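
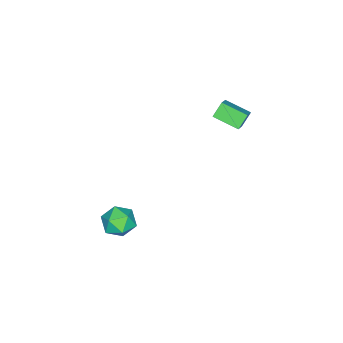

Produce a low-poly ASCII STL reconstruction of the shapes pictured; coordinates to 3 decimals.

solid 
facet normal 0.188 0.002 0.982
outer loop
vertex 3.078 1.77 -2.848
vertex 2.782 0.807 -2.789
vertex 3.75 1.027 -2.975
endloop
endfacet
facet normal 0.622 0.453 0.639
outer loop
vertex 3.078 1.77 -2.848
vertex 3.75 1.027 -2.975
vertex 3.775 1.838 -3.575
endloop
endfacet
facet normal 0.218 0.930 0.296
outer loop
vertex 3.078 1.77 -2.848
vertex 3.775 1.838 -3.575
vertex 2.824 2.12 -3.76
endloop
endfacet
facet normal -0.467 0.774 0.427
outer loop
vertex 3.078 1.77 -2.848
vertex 2.824 2.12 -3.76
vertex 2.21 1.482 -3.274
endloop
endfacet
facet normal -0.485 0.201 0.851
outer loop
vertex 3.078 1.77 -2.848
vertex 2.21 1.482 -3.274
vertex 2.782 0.807 -2.789
endloop
endfacet
facet normal 0.985 0.081 0.150
outer loop
vertex 3.775 1.838 -3.575
vertex 3.75 1.027 -2.975
vertex 3.91 0.918 -3.966
endloop
endfacet
facet normal 0.283 -0.649 0.706
outer loop
vertex 3.75 1.027 -2.975
vertex 2.782 0.807 -2.789
vertex 3.296 0.28 -3.48
endloop
endfacet
facet normal -0.806 -0.328 0.494
outer loop
vertex 2.782 0.807 -2.789
vertex 2.21 1.482 -3.274
vertex 2.345 0.562 -3.665
endloop
endfacet
facet normal -0.776 0.601 -0.191
outer loop
vertex 2.21 1.482 -3.274
vertex 2.824 2.12 -3.76
vertex 2.37 1.373 -4.265
endloop
endfacet
facet normal 0.331 0.853 -0.404
outer loop
vertex 2.824 2.12 -3.76
vertex 3.775 1.838 -3.575
vertex 3.338 1.593 -4.451
endloop
endfacet
facet normal 0.467 -0.774 -0.427
outer loop
vertex 3.042 0.63 -4.392
vertex 3.91 0.918 -3.966
vertex 3.296 0.28 -3.48
endloop
endfacet
facet normal -0.218 -0.930 -0.296
outer loop
vertex 3.042 0.63 -4.392
vertex 3.296 0.28 -3.48
vertex 2.345 0.562 -3.665
endloop
endfacet
facet normal -0.622 -0.453 -0.639
outer loop
vertex 3.042 0.63 -4.392
vertex 2.345 0.562 -3.665
vertex 2.37 1.373 -4.265
endloop
endfacet
facet normal -0.188 -0.002 -0.982
outer loop
vertex 3.042 0.63 -4.392
vertex 2.37 1.373 -4.265
vertex 3.338 1.593 -4.451
endloop
endfacet
facet normal 0.485 -0.201 -0.851
outer loop
vertex 3.042 0.63 -4.392
vertex 3.338 1.593 -4.451
vertex 3.91 0.918 -3.966
endloop
endfacet
facet normal 0.776 -0.601 0.191
outer loop
vertex 3.296 0.28 -3.48
vertex 3.91 0.918 -3.966
vertex 3.75 1.027 -2.975
endloop
endfacet
facet normal -0.331 -0.853 0.404
outer loop
vertex 2.345 0.562 -3.665
vertex 3.296 0.28 -3.48
vertex 2.782 0.807 -2.789
endloop
endfacet
facet normal -0.985 -0.081 -0.150
outer loop
vertex 2.37 1.373 -4.265
vertex 2.345 0.562 -3.665
vertex 2.21 1.482 -3.274
endloop
endfacet
facet normal -0.283 0.649 -0.706
outer loop
vertex 3.338 1.593 -4.451
vertex 2.37 1.373 -4.265
vertex 2.824 2.12 -3.76
endloop
endfacet
facet normal 0.806 0.328 -0.494
outer loop
vertex 3.91 0.918 -3.966
vertex 3.338 1.593 -4.451
vertex 3.775 1.838 -3.575
endloop
endfacet
facet normal -0.635 0.192 0.748
outer loop
vertex -3.684 3.49 1.646
vertex -3.765 4.952 1.203
vertex -4.624 3.217 0.918
endloop
endfacet
facet normal 0.054 -0.956 0.289
outer loop
vertex -3.995 3.028 0.177
vertex -3.684 3.49 1.646
vertex -4.624 3.217 0.918
endloop
endfacet
facet normal -0.636 0.192 0.748
outer loop
vertex -4.624 3.217 0.918
vertex -3.765 4.952 1.203
vertex -4.705 4.679 0.474
endloop
endfacet
facet normal -0.770 -0.224 -0.597
outer loop
vertex -4.705 4.679 0.474
vertex -3.995 3.028 0.177
vertex -4.624 3.217 0.918
endloop
endfacet
facet normal 0.770 0.224 0.597
outer loop
vertex -3.684 3.49 1.646
vertex -3.136 4.763 0.462
vertex -3.765 4.952 1.203
endloop
endfacet
facet normal 0.053 -0.956 0.289
outer loop
vertex -3.055 3.301 0.906
vertex -3.684 3.49 1.646
vertex -3.995 3.028 0.177
endloop
endfacet
facet normal 0.770 0.224 0.597
outer loop
vertex -3.055 3.301 0.906
vertex -3.136 4.763 0.462
vertex -3.684 3.49 1.646
endloop
endfacet
facet normal -0.053 0.956 -0.289
outer loop
vertex -3.765 4.952 1.203
vertex -3.136 4.763 0.462
vertex -4.705 4.679 0.474
endloop
endfacet
facet normal -0.770 -0.224 -0.597
outer loop
vertex -4.076 4.49 -0.266
vertex -3.995 3.028 0.177
vertex -4.705 4.679 0.474
endloop
endfacet
facet normal -0.053 0.956 -0.289
outer loop
vertex -4.705 4.679 0.474
vertex -3.136 4.763 0.462
vertex -4.076 4.49 -0.266
endloop
endfacet
facet normal 0.636 -0.191 -0.748
outer loop
vertex -4.076 4.49 -0.266
vertex -3.055 3.301 0.906
vertex -3.995 3.028 0.177
endloop
endfacet
facet normal 0.635 -0.192 -0.748
outer loop
vertex -3.136 4.763 0.462
vertex -3.055 3.301 0.906
vertex -4.076 4.49 -0.266
endloop
endfacet

endsolid


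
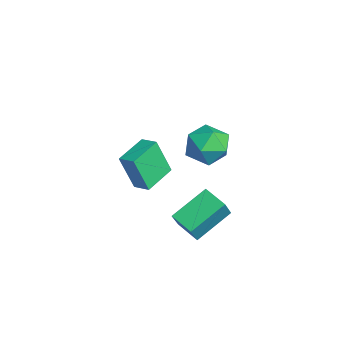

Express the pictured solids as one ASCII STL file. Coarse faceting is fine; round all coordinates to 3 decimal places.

solid 
facet normal -0.296 0.916 -0.273
outer loop
vertex 1.859 -0.557 2.584
vertex 0.79 -0.803 2.917
vertex 1.531 -0.342 3.661
endloop
endfacet
facet normal 0.386 0.920 -0.066
outer loop
vertex 1.859 -0.557 2.584
vertex 1.531 -0.342 3.661
vertex 2.565 -0.791 3.455
endloop
endfacet
facet normal 0.745 0.463 -0.480
outer loop
vertex 1.859 -0.557 2.584
vertex 2.565 -0.791 3.455
vertex 2.464 -1.53 2.585
endloop
endfacet
facet normal 0.285 0.176 -0.942
outer loop
vertex 1.859 -0.557 2.584
vertex 2.464 -1.53 2.585
vertex 1.367 -1.537 2.252
endloop
endfacet
facet normal -0.359 0.456 -0.815
outer loop
vertex 1.859 -0.557 2.584
vertex 1.367 -1.537 2.252
vertex 0.79 -0.803 2.917
endloop
endfacet
facet normal 0.415 0.679 0.606
outer loop
vertex 2.565 -0.791 3.455
vertex 1.531 -0.342 3.661
vertex 1.933 -1.183 4.328
endloop
endfacet
facet normal -0.690 0.672 0.271
outer loop
vertex 1.531 -0.342 3.661
vertex 0.79 -0.803 2.917
vertex 0.836 -1.19 3.995
endloop
endfacet
facet normal -0.792 -0.073 -0.606
outer loop
vertex 0.79 -0.803 2.917
vertex 1.367 -1.537 2.252
vertex 0.735 -1.929 3.125
endloop
endfacet
facet normal 0.250 -0.525 -0.813
outer loop
vertex 1.367 -1.537 2.252
vertex 2.464 -1.53 2.585
vertex 1.769 -2.378 2.919
endloop
endfacet
facet normal 0.996 -0.061 -0.064
outer loop
vertex 2.464 -1.53 2.585
vertex 2.565 -0.791 3.455
vertex 2.51 -1.917 3.663
endloop
endfacet
facet normal -0.285 -0.176 0.942
outer loop
vertex 1.441 -2.163 3.996
vertex 1.933 -1.183 4.328
vertex 0.836 -1.19 3.995
endloop
endfacet
facet normal -0.745 -0.463 0.480
outer loop
vertex 1.441 -2.163 3.996
vertex 0.836 -1.19 3.995
vertex 0.735 -1.929 3.125
endloop
endfacet
facet normal -0.386 -0.920 0.066
outer loop
vertex 1.441 -2.163 3.996
vertex 0.735 -1.929 3.125
vertex 1.769 -2.378 2.919
endloop
endfacet
facet normal 0.296 -0.916 0.273
outer loop
vertex 1.441 -2.163 3.996
vertex 1.769 -2.378 2.919
vertex 2.51 -1.917 3.663
endloop
endfacet
facet normal 0.359 -0.456 0.815
outer loop
vertex 1.441 -2.163 3.996
vertex 2.51 -1.917 3.663
vertex 1.933 -1.183 4.328
endloop
endfacet
facet normal -0.250 0.525 0.813
outer loop
vertex 0.836 -1.19 3.995
vertex 1.933 -1.183 4.328
vertex 1.531 -0.342 3.661
endloop
endfacet
facet normal -0.996 0.061 0.064
outer loop
vertex 0.735 -1.929 3.125
vertex 0.836 -1.19 3.995
vertex 0.79 -0.803 2.917
endloop
endfacet
facet normal -0.415 -0.679 -0.606
outer loop
vertex 1.769 -2.378 2.919
vertex 0.735 -1.929 3.125
vertex 1.367 -1.537 2.252
endloop
endfacet
facet normal 0.690 -0.672 -0.271
outer loop
vertex 2.51 -1.917 3.663
vertex 1.769 -2.378 2.919
vertex 2.464 -1.53 2.585
endloop
endfacet
facet normal 0.792 0.073 0.606
outer loop
vertex 1.933 -1.183 4.328
vertex 2.51 -1.917 3.663
vertex 2.565 -0.791 3.455
endloop
endfacet
facet normal -0.794 -0.534 -0.292
outer loop
vertex -1.771 -4.47 0.338
vertex -2.783 -3.123 0.626
vertex -1.487 -3.848 -1.574
endloop
endfacet
facet normal 0.592 -0.788 -0.168
outer loop
vertex -0.757 -3.357 -1.306
vertex -1.771 -4.47 0.338
vertex -1.487 -3.848 -1.574
endloop
endfacet
facet normal -0.794 -0.534 -0.292
outer loop
vertex -1.487 -3.848 -1.574
vertex -2.783 -3.123 0.626
vertex -2.499 -2.501 -1.286
endloop
endfacet
facet normal 0.140 0.306 -0.942
outer loop
vertex -2.499 -2.501 -1.286
vertex -0.757 -3.357 -1.306
vertex -1.487 -3.848 -1.574
endloop
endfacet
facet normal -0.140 -0.306 0.942
outer loop
vertex -1.771 -4.47 0.338
vertex -2.053 -2.632 0.894
vertex -2.783 -3.123 0.626
endloop
endfacet
facet normal 0.592 -0.788 -0.168
outer loop
vertex -1.041 -3.979 0.606
vertex -1.771 -4.47 0.338
vertex -0.757 -3.357 -1.306
endloop
endfacet
facet normal -0.140 -0.306 0.942
outer loop
vertex -1.041 -3.979 0.606
vertex -2.053 -2.632 0.894
vertex -1.771 -4.47 0.338
endloop
endfacet
facet normal -0.592 0.788 0.168
outer loop
vertex -2.783 -3.123 0.626
vertex -2.053 -2.632 0.894
vertex -2.499 -2.501 -1.286
endloop
endfacet
facet normal 0.140 0.306 -0.942
outer loop
vertex -1.769 -2.01 -1.018
vertex -0.757 -3.357 -1.306
vertex -2.499 -2.501 -1.286
endloop
endfacet
facet normal -0.592 0.788 0.168
outer loop
vertex -2.499 -2.501 -1.286
vertex -2.053 -2.632 0.894
vertex -1.769 -2.01 -1.018
endloop
endfacet
facet normal 0.794 0.534 0.292
outer loop
vertex -1.769 -2.01 -1.018
vertex -1.041 -3.979 0.606
vertex -0.757 -3.357 -1.306
endloop
endfacet
facet normal 0.794 0.534 0.292
outer loop
vertex -2.053 -2.632 0.894
vertex -1.041 -3.979 0.606
vertex -1.769 -2.01 -1.018
endloop
endfacet
facet normal -0.422 0.329 -0.845
outer loop
vertex 0.045 -0.626 -1.837
vertex 1.143 -0.056 -2.164
vertex 0.66 -2.383 -2.829
endloop
endfacet
facet normal -0.858 -0.445 0.256
outer loop
vertex 1.277 -2.864 -1.596
vertex 0.045 -0.626 -1.837
vertex 0.66 -2.383 -2.829
endloop
endfacet
facet normal -0.422 0.329 -0.845
outer loop
vertex 0.66 -2.383 -2.829
vertex 1.143 -0.056 -2.164
vertex 1.759 -1.814 -3.156
endloop
endfacet
facet normal 0.291 -0.833 -0.471
outer loop
vertex 1.759 -1.814 -3.156
vertex 1.277 -2.864 -1.596
vertex 0.66 -2.383 -2.829
endloop
endfacet
facet normal -0.292 0.833 0.471
outer loop
vertex 0.045 -0.626 -1.837
vertex 1.76 -0.537 -0.931
vertex 1.143 -0.056 -2.164
endloop
endfacet
facet normal -0.858 -0.445 0.256
outer loop
vertex 0.661 -1.106 -0.604
vertex 0.045 -0.626 -1.837
vertex 1.277 -2.864 -1.596
endloop
endfacet
facet normal -0.292 0.833 0.470
outer loop
vertex 0.661 -1.106 -0.604
vertex 1.76 -0.537 -0.931
vertex 0.045 -0.626 -1.837
endloop
endfacet
facet normal 0.858 0.445 -0.256
outer loop
vertex 1.143 -0.056 -2.164
vertex 1.76 -0.537 -0.931
vertex 1.759 -1.814 -3.156
endloop
endfacet
facet normal 0.292 -0.833 -0.470
outer loop
vertex 2.375 -2.294 -1.923
vertex 1.277 -2.864 -1.596
vertex 1.759 -1.814 -3.156
endloop
endfacet
facet normal 0.858 0.445 -0.256
outer loop
vertex 1.759 -1.814 -3.156
vertex 1.76 -0.537 -0.931
vertex 2.375 -2.294 -1.923
endloop
endfacet
facet normal 0.422 -0.329 0.845
outer loop
vertex 2.375 -2.294 -1.923
vertex 0.661 -1.106 -0.604
vertex 1.277 -2.864 -1.596
endloop
endfacet
facet normal 0.422 -0.329 0.845
outer loop
vertex 1.76 -0.537 -0.931
vertex 0.661 -1.106 -0.604
vertex 2.375 -2.294 -1.923
endloop
endfacet

endsolid


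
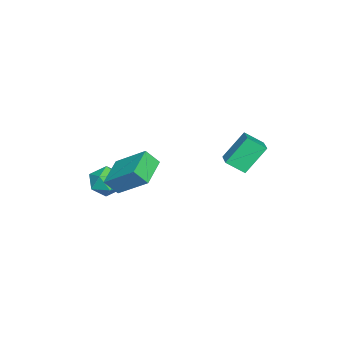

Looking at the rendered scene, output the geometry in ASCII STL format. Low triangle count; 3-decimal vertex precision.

solid 
facet normal -0.289 0.940 0.183
outer loop
vertex 2.615 -1.028 0.666
vertex 2.034 -1.303 1.159
vertex 2.769 -1.134 1.453
endloop
endfacet
facet normal 0.410 0.911 0.042
outer loop
vertex 2.615 -1.028 0.666
vertex 2.769 -1.134 1.453
vertex 3.317 -1.355 0.9
endloop
endfacet
facet normal 0.493 0.625 -0.606
outer loop
vertex 2.615 -1.028 0.666
vertex 3.317 -1.355 0.9
vertex 2.921 -1.66 0.263
endloop
endfacet
facet normal -0.155 0.477 -0.865
outer loop
vertex 2.615 -1.028 0.666
vertex 2.921 -1.66 0.263
vertex 2.128 -1.628 0.423
endloop
endfacet
facet normal -0.638 0.671 -0.378
outer loop
vertex 2.615 -1.028 0.666
vertex 2.128 -1.628 0.423
vertex 2.034 -1.303 1.159
endloop
endfacet
facet normal 0.713 0.474 0.517
outer loop
vertex 3.317 -1.355 0.9
vertex 2.769 -1.134 1.453
vertex 3.172 -1.832 1.537
endloop
endfacet
facet normal -0.418 0.518 0.746
outer loop
vertex 2.769 -1.134 1.453
vertex 2.034 -1.303 1.159
vertex 2.379 -1.8 1.697
endloop
endfacet
facet normal -0.983 0.083 -0.162
outer loop
vertex 2.034 -1.303 1.159
vertex 2.128 -1.628 0.423
vertex 1.983 -2.105 1.06
endloop
endfacet
facet normal -0.201 -0.231 -0.952
outer loop
vertex 2.128 -1.628 0.423
vertex 2.921 -1.66 0.263
vertex 2.531 -2.326 0.507
endloop
endfacet
facet normal 0.847 0.012 -0.532
outer loop
vertex 2.921 -1.66 0.263
vertex 3.317 -1.355 0.9
vertex 3.266 -2.157 0.801
endloop
endfacet
facet normal 0.155 -0.477 0.865
outer loop
vertex 2.685 -2.432 1.294
vertex 3.172 -1.832 1.537
vertex 2.379 -1.8 1.697
endloop
endfacet
facet normal -0.493 -0.625 0.606
outer loop
vertex 2.685 -2.432 1.294
vertex 2.379 -1.8 1.697
vertex 1.983 -2.105 1.06
endloop
endfacet
facet normal -0.410 -0.911 -0.042
outer loop
vertex 2.685 -2.432 1.294
vertex 1.983 -2.105 1.06
vertex 2.531 -2.326 0.507
endloop
endfacet
facet normal 0.289 -0.940 -0.183
outer loop
vertex 2.685 -2.432 1.294
vertex 2.531 -2.326 0.507
vertex 3.266 -2.157 0.801
endloop
endfacet
facet normal 0.638 -0.671 0.378
outer loop
vertex 2.685 -2.432 1.294
vertex 3.266 -2.157 0.801
vertex 3.172 -1.832 1.537
endloop
endfacet
facet normal 0.201 0.231 0.952
outer loop
vertex 2.379 -1.8 1.697
vertex 3.172 -1.832 1.537
vertex 2.769 -1.134 1.453
endloop
endfacet
facet normal -0.847 -0.012 0.532
outer loop
vertex 1.983 -2.105 1.06
vertex 2.379 -1.8 1.697
vertex 2.034 -1.303 1.159
endloop
endfacet
facet normal -0.713 -0.474 -0.517
outer loop
vertex 2.531 -2.326 0.507
vertex 1.983 -2.105 1.06
vertex 2.128 -1.628 0.423
endloop
endfacet
facet normal 0.418 -0.518 -0.746
outer loop
vertex 3.266 -2.157 0.801
vertex 2.531 -2.326 0.507
vertex 2.921 -1.66 0.263
endloop
endfacet
facet normal 0.983 -0.083 0.162
outer loop
vertex 3.172 -1.832 1.537
vertex 3.266 -2.157 0.801
vertex 3.317 -1.355 0.9
endloop
endfacet
facet normal -0.957 0.042 0.286
outer loop
vertex 3.013 0.042 3.232
vertex 2.845 0.574 2.591
vertex 2.647 -1.313 2.204
endloop
endfacet
facet normal 0.198 -0.626 0.754
outer loop
vertex 4.035 -1.374 1.789
vertex 3.013 0.042 3.232
vertex 2.647 -1.313 2.204
endloop
endfacet
facet normal -0.957 0.042 0.287
outer loop
vertex 2.647 -1.313 2.204
vertex 2.845 0.574 2.591
vertex 2.478 -0.781 1.562
endloop
endfacet
facet normal -0.211 -0.779 -0.590
outer loop
vertex 2.478 -0.781 1.562
vertex 4.035 -1.374 1.789
vertex 2.647 -1.313 2.204
endloop
endfacet
facet normal 0.211 0.779 0.591
outer loop
vertex 3.013 0.042 3.232
vertex 4.233 0.513 2.176
vertex 2.845 0.574 2.591
endloop
endfacet
facet normal 0.197 -0.626 0.754
outer loop
vertex 4.402 -0.019 2.818
vertex 3.013 0.042 3.232
vertex 4.035 -1.374 1.789
endloop
endfacet
facet normal 0.210 0.779 0.590
outer loop
vertex 4.402 -0.019 2.818
vertex 4.233 0.513 2.176
vertex 3.013 0.042 3.232
endloop
endfacet
facet normal -0.198 0.626 -0.754
outer loop
vertex 2.845 0.574 2.591
vertex 4.233 0.513 2.176
vertex 2.478 -0.781 1.562
endloop
endfacet
facet normal -0.210 -0.779 -0.591
outer loop
vertex 3.867 -0.842 1.148
vertex 4.035 -1.374 1.789
vertex 2.478 -0.781 1.562
endloop
endfacet
facet normal -0.197 0.626 -0.755
outer loop
vertex 2.478 -0.781 1.562
vertex 4.233 0.513 2.176
vertex 3.867 -0.842 1.148
endloop
endfacet
facet normal 0.957 -0.042 -0.286
outer loop
vertex 3.867 -0.842 1.148
vertex 4.402 -0.019 2.818
vertex 4.035 -1.374 1.789
endloop
endfacet
facet normal 0.957 -0.041 -0.286
outer loop
vertex 4.233 0.513 2.176
vertex 4.402 -0.019 2.818
vertex 3.867 -0.842 1.148
endloop
endfacet
facet normal -0.903 -0.336 -0.268
outer loop
vertex -0.116 2.366 1.517
vertex -0.749 3.104 2.725
vertex -0.248 3.163 0.962
endloop
endfacet
facet normal 0.408 -0.475 -0.780
outer loop
vertex 0.809 3.556 1.275
vertex -0.116 2.366 1.517
vertex -0.248 3.163 0.962
endloop
endfacet
facet normal -0.903 -0.335 -0.268
outer loop
vertex -0.248 3.163 0.962
vertex -0.749 3.104 2.725
vertex -0.88 3.901 2.17
endloop
endfacet
facet normal -0.134 0.813 -0.567
outer loop
vertex -0.88 3.901 2.17
vertex 0.809 3.556 1.275
vertex -0.248 3.163 0.962
endloop
endfacet
facet normal 0.134 -0.813 0.567
outer loop
vertex -0.116 2.366 1.517
vertex 0.308 3.497 3.038
vertex -0.749 3.104 2.725
endloop
endfacet
facet normal 0.408 -0.476 -0.779
outer loop
vertex 0.94 2.759 1.83
vertex -0.116 2.366 1.517
vertex 0.809 3.556 1.275
endloop
endfacet
facet normal 0.134 -0.813 0.567
outer loop
vertex 0.94 2.759 1.83
vertex 0.308 3.497 3.038
vertex -0.116 2.366 1.517
endloop
endfacet
facet normal -0.408 0.476 0.779
outer loop
vertex -0.749 3.104 2.725
vertex 0.308 3.497 3.038
vertex -0.88 3.901 2.17
endloop
endfacet
facet normal -0.134 0.813 -0.567
outer loop
vertex 0.176 4.294 2.483
vertex 0.809 3.556 1.275
vertex -0.88 3.901 2.17
endloop
endfacet
facet normal -0.408 0.475 0.780
outer loop
vertex -0.88 3.901 2.17
vertex 0.308 3.497 3.038
vertex 0.176 4.294 2.483
endloop
endfacet
facet normal 0.903 0.335 0.268
outer loop
vertex 0.176 4.294 2.483
vertex 0.94 2.759 1.83
vertex 0.809 3.556 1.275
endloop
endfacet
facet normal 0.903 0.336 0.267
outer loop
vertex 0.308 3.497 3.038
vertex 0.94 2.759 1.83
vertex 0.176 4.294 2.483
endloop
endfacet

endsolid


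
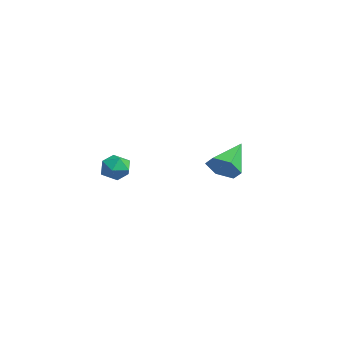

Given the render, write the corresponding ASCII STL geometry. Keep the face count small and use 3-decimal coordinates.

solid 
facet normal -0.074 -0.248 0.966
outer loop
vertex -2.943 -3.438 -0.434
vertex -2.59 -4.069 -0.569
vertex -2.209 -3.466 -0.385
endloop
endfacet
facet normal -0.042 0.460 0.887
outer loop
vertex -2.943 -3.438 -0.434
vertex -2.209 -3.466 -0.385
vertex -2.535 -2.887 -0.701
endloop
endfacet
facet normal -0.584 0.661 0.471
outer loop
vertex -2.943 -3.438 -0.434
vertex -2.535 -2.887 -0.701
vertex -3.117 -3.131 -1.08
endloop
endfacet
facet normal -0.953 0.077 0.293
outer loop
vertex -2.943 -3.438 -0.434
vertex -3.117 -3.131 -1.08
vertex -3.151 -3.862 -0.998
endloop
endfacet
facet normal -0.637 -0.485 0.599
outer loop
vertex -2.943 -3.438 -0.434
vertex -3.151 -3.862 -0.998
vertex -2.59 -4.069 -0.569
endloop
endfacet
facet normal 0.567 0.617 0.545
outer loop
vertex -2.535 -2.887 -0.701
vertex -2.209 -3.466 -0.385
vertex -1.929 -3.178 -1.002
endloop
endfacet
facet normal 0.513 -0.530 0.675
outer loop
vertex -2.209 -3.466 -0.385
vertex -2.59 -4.069 -0.569
vertex -1.963 -3.909 -0.92
endloop
endfacet
facet normal -0.399 -0.914 0.081
outer loop
vertex -2.59 -4.069 -0.569
vertex -3.151 -3.862 -0.998
vertex -2.545 -4.153 -1.299
endloop
endfacet
facet normal -0.910 -0.004 -0.415
outer loop
vertex -3.151 -3.862 -0.998
vertex -3.117 -3.131 -1.08
vertex -2.871 -3.574 -1.615
endloop
endfacet
facet normal -0.312 0.942 -0.128
outer loop
vertex -3.117 -3.131 -1.08
vertex -2.535 -2.887 -0.701
vertex -2.49 -2.971 -1.431
endloop
endfacet
facet normal 0.953 -0.077 -0.293
outer loop
vertex -2.137 -3.602 -1.566
vertex -1.929 -3.178 -1.002
vertex -1.963 -3.909 -0.92
endloop
endfacet
facet normal 0.584 -0.661 -0.471
outer loop
vertex -2.137 -3.602 -1.566
vertex -1.963 -3.909 -0.92
vertex -2.545 -4.153 -1.299
endloop
endfacet
facet normal 0.042 -0.460 -0.887
outer loop
vertex -2.137 -3.602 -1.566
vertex -2.545 -4.153 -1.299
vertex -2.871 -3.574 -1.615
endloop
endfacet
facet normal 0.074 0.248 -0.966
outer loop
vertex -2.137 -3.602 -1.566
vertex -2.871 -3.574 -1.615
vertex -2.49 -2.971 -1.431
endloop
endfacet
facet normal 0.637 0.485 -0.599
outer loop
vertex -2.137 -3.602 -1.566
vertex -2.49 -2.971 -1.431
vertex -1.929 -3.178 -1.002
endloop
endfacet
facet normal 0.910 0.004 0.415
outer loop
vertex -1.963 -3.909 -0.92
vertex -1.929 -3.178 -1.002
vertex -2.209 -3.466 -0.385
endloop
endfacet
facet normal 0.312 -0.942 0.128
outer loop
vertex -2.545 -4.153 -1.299
vertex -1.963 -3.909 -0.92
vertex -2.59 -4.069 -0.569
endloop
endfacet
facet normal -0.567 -0.617 -0.545
outer loop
vertex -2.871 -3.574 -1.615
vertex -2.545 -4.153 -1.299
vertex -3.151 -3.862 -0.998
endloop
endfacet
facet normal -0.513 0.530 -0.675
outer loop
vertex -2.49 -2.971 -1.431
vertex -2.871 -3.574 -1.615
vertex -3.117 -3.131 -1.08
endloop
endfacet
facet normal 0.399 0.914 -0.081
outer loop
vertex -1.929 -3.178 -1.002
vertex -2.49 -2.971 -1.431
vertex -2.535 -2.887 -0.701
endloop
endfacet
facet normal 0.474 -0.695 -0.541
outer loop
vertex -2.331 1.617 -1.407
vertex -2.996 1.574 -1.935
vertex -2.366 2.124 -2.089
endloop
endfacet
facet normal 0.639 0.633 0.438
outer loop
vertex -2.331 1.617 -1.407
vertex -2.366 2.124 -2.089
vertex -3.864 2.846 -0.945
endloop
endfacet
facet normal 0.474 -0.694 -0.541
outer loop
vertex -2.366 2.124 -2.089
vertex -2.996 1.574 -1.935
vertex -3.031 2.081 -2.616
endloop
endfacet
facet normal 0.198 0.925 -0.325
outer loop
vertex -2.366 2.124 -2.089
vertex -3.031 2.081 -2.616
vertex -3.864 2.846 -0.945
endloop
endfacet
facet normal 0.474 -0.695 -0.541
outer loop
vertex -3.031 2.081 -2.616
vertex -2.996 1.574 -1.935
vertex -3.661 1.532 -2.463
endloop
endfacet
facet normal -0.617 0.552 -0.560
outer loop
vertex -3.031 2.081 -2.616
vertex -3.661 1.532 -2.463
vertex -3.864 2.846 -0.945
endloop
endfacet
facet normal 0.473 -0.695 -0.541
outer loop
vertex -3.661 1.532 -2.463
vertex -2.996 1.574 -1.935
vertex -3.626 1.025 -1.781
endloop
endfacet
facet normal -0.993 -0.114 -0.034
outer loop
vertex -3.661 1.532 -2.463
vertex -3.626 1.025 -1.781
vertex -3.864 2.846 -0.945
endloop
endfacet
facet normal 0.473 -0.695 -0.542
outer loop
vertex -3.626 1.025 -1.781
vertex -2.996 1.574 -1.935
vertex -2.961 1.067 -1.254
endloop
endfacet
facet normal -0.552 -0.406 0.728
outer loop
vertex -3.626 1.025 -1.781
vertex -2.961 1.067 -1.254
vertex -3.864 2.846 -0.945
endloop
endfacet
facet normal 0.475 -0.694 -0.541
outer loop
vertex -2.961 1.067 -1.254
vertex -2.996 1.574 -1.935
vertex -2.331 1.617 -1.407
endloop
endfacet
facet normal 0.264 -0.034 0.964
outer loop
vertex -2.961 1.067 -1.254
vertex -2.331 1.617 -1.407
vertex -3.864 2.846 -0.945
endloop
endfacet

endsolid


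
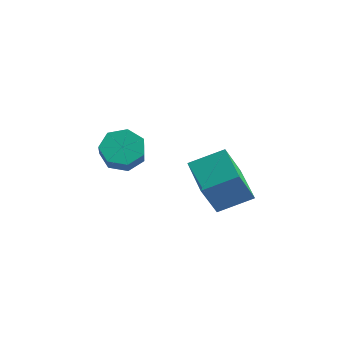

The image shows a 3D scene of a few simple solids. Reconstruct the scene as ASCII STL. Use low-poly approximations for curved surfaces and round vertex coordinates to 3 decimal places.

solid 
facet normal -0.617 0.486 -0.619
outer loop
vertex -1.414 -1.828 -2.514
vertex -2.205 -2.389 -2.166
vertex -1.851 -1.488 -1.812
endloop
endfacet
facet normal 0.617 0.787 0.003
outer loop
vertex -1.414 -1.828 -2.514
vertex -1.851 -1.488 -1.812
vertex -0.445 -2.59 -1.542
endloop
endfacet
facet normal 0.616 0.787 0.004
outer loop
vertex -0.445 -2.59 -1.542
vertex -1.851 -1.488 -1.812
vertex -0.882 -2.251 -0.84
endloop
endfacet
facet normal 0.617 -0.486 0.619
outer loop
vertex -0.445 -2.59 -1.542
vertex -0.882 -2.251 -0.84
vertex -1.235 -3.151 -1.194
endloop
endfacet
facet normal -0.617 0.486 -0.619
outer loop
vertex -1.851 -1.488 -1.812
vertex -2.205 -2.389 -2.166
vertex -2.554 -1.827 -1.377
endloop
endfacet
facet normal 0.002 0.787 0.616
outer loop
vertex -1.851 -1.488 -1.812
vertex -2.554 -1.827 -1.377
vertex -0.882 -2.251 -0.84
endloop
endfacet
facet normal 0.002 0.788 0.616
outer loop
vertex -0.882 -2.251 -0.84
vertex -2.554 -1.827 -1.377
vertex -1.585 -2.589 -0.405
endloop
endfacet
facet normal 0.617 -0.486 0.619
outer loop
vertex -0.882 -2.251 -0.84
vertex -1.585 -2.589 -0.405
vertex -1.235 -3.151 -1.194
endloop
endfacet
facet normal -0.617 0.485 -0.619
outer loop
vertex -2.554 -1.827 -1.377
vertex -2.205 -2.389 -2.166
vertex -2.994 -2.588 -1.535
endloop
endfacet
facet normal -0.613 0.196 0.765
outer loop
vertex -2.554 -1.827 -1.377
vertex -2.994 -2.588 -1.535
vertex -1.585 -2.589 -0.405
endloop
endfacet
facet normal -0.613 0.196 0.765
outer loop
vertex -1.585 -2.589 -0.405
vertex -2.994 -2.588 -1.535
vertex -2.025 -3.351 -0.563
endloop
endfacet
facet normal 0.617 -0.485 0.619
outer loop
vertex -1.585 -2.589 -0.405
vertex -2.025 -3.351 -0.563
vertex -1.235 -3.151 -1.194
endloop
endfacet
facet normal -0.617 0.486 -0.619
outer loop
vertex -2.994 -2.588 -1.535
vertex -2.205 -2.389 -2.166
vertex -2.84 -3.2 -2.169
endloop
endfacet
facet normal -0.768 -0.544 0.339
outer loop
vertex -2.994 -2.588 -1.535
vertex -2.84 -3.2 -2.169
vertex -2.025 -3.351 -0.563
endloop
endfacet
facet normal -0.768 -0.544 0.338
outer loop
vertex -2.025 -3.351 -0.563
vertex -2.84 -3.2 -2.169
vertex -1.871 -3.962 -1.197
endloop
endfacet
facet normal 0.617 -0.486 0.619
outer loop
vertex -2.025 -3.351 -0.563
vertex -1.871 -3.962 -1.197
vertex -1.235 -3.151 -1.194
endloop
endfacet
facet normal -0.617 0.486 -0.619
outer loop
vertex -2.84 -3.2 -2.169
vertex -2.205 -2.389 -2.166
vertex -2.207 -3.2 -2.8
endloop
endfacet
facet normal -0.343 -0.874 -0.344
outer loop
vertex -2.84 -3.2 -2.169
vertex -2.207 -3.2 -2.8
vertex -1.871 -3.962 -1.197
endloop
endfacet
facet normal -0.344 -0.874 -0.343
outer loop
vertex -1.871 -3.962 -1.197
vertex -2.207 -3.2 -2.8
vertex -1.238 -3.963 -1.828
endloop
endfacet
facet normal 0.617 -0.486 0.619
outer loop
vertex -1.871 -3.962 -1.197
vertex -1.238 -3.963 -1.828
vertex -1.235 -3.151 -1.194
endloop
endfacet
facet normal -0.617 0.486 -0.619
outer loop
vertex -2.207 -3.2 -2.8
vertex -2.205 -2.389 -2.166
vertex -1.572 -2.59 -2.954
endloop
endfacet
facet normal 0.339 -0.546 -0.766
outer loop
vertex -2.207 -3.2 -2.8
vertex -1.572 -2.59 -2.954
vertex -1.238 -3.963 -1.828
endloop
endfacet
facet normal 0.339 -0.546 -0.766
outer loop
vertex -1.238 -3.963 -1.828
vertex -1.572 -2.59 -2.954
vertex -0.603 -3.352 -1.982
endloop
endfacet
facet normal 0.617 -0.486 0.619
outer loop
vertex -1.238 -3.963 -1.828
vertex -0.603 -3.352 -1.982
vertex -1.235 -3.151 -1.194
endloop
endfacet
facet normal -0.617 0.486 -0.619
outer loop
vertex -1.572 -2.59 -2.954
vertex -2.205 -2.389 -2.166
vertex -1.414 -1.828 -2.514
endloop
endfacet
facet normal 0.767 0.194 -0.612
outer loop
vertex -1.572 -2.59 -2.954
vertex -1.414 -1.828 -2.514
vertex -0.603 -3.352 -1.982
endloop
endfacet
facet normal 0.767 0.194 -0.612
outer loop
vertex -0.603 -3.352 -1.982
vertex -1.414 -1.828 -2.514
vertex -0.445 -2.59 -1.542
endloop
endfacet
facet normal 0.617 -0.485 0.619
outer loop
vertex -0.603 -3.352 -1.982
vertex -0.445 -2.59 -1.542
vertex -1.235 -3.151 -1.194
endloop
endfacet
facet normal -0.488 -0.763 -0.424
outer loop
vertex 3.329 -2.564 -2.275
vertex 1.459 -1.744 -1.6
vertex 3.177 -1.546 -3.931
endloop
endfacet
facet normal 0.869 -0.381 -0.314
outer loop
vertex 4.041 -0.196 -3.18
vertex 3.329 -2.564 -2.275
vertex 3.177 -1.546 -3.931
endloop
endfacet
facet normal -0.488 -0.763 -0.424
outer loop
vertex 3.177 -1.546 -3.931
vertex 1.459 -1.744 -1.6
vertex 1.308 -0.726 -3.256
endloop
endfacet
facet normal -0.078 0.522 -0.849
outer loop
vertex 1.308 -0.726 -3.256
vertex 4.041 -0.196 -3.18
vertex 3.177 -1.546 -3.931
endloop
endfacet
facet normal 0.078 -0.522 0.849
outer loop
vertex 3.329 -2.564 -2.275
vertex 2.323 -0.394 -0.849
vertex 1.459 -1.744 -1.6
endloop
endfacet
facet normal 0.870 -0.381 -0.314
outer loop
vertex 4.192 -1.214 -1.524
vertex 3.329 -2.564 -2.275
vertex 4.041 -0.196 -3.18
endloop
endfacet
facet normal 0.078 -0.522 0.849
outer loop
vertex 4.192 -1.214 -1.524
vertex 2.323 -0.394 -0.849
vertex 3.329 -2.564 -2.275
endloop
endfacet
facet normal -0.869 0.382 0.314
outer loop
vertex 1.459 -1.744 -1.6
vertex 2.323 -0.394 -0.849
vertex 1.308 -0.726 -3.256
endloop
endfacet
facet normal -0.078 0.522 -0.849
outer loop
vertex 2.171 0.624 -2.505
vertex 4.041 -0.196 -3.18
vertex 1.308 -0.726 -3.256
endloop
endfacet
facet normal -0.870 0.381 0.314
outer loop
vertex 1.308 -0.726 -3.256
vertex 2.323 -0.394 -0.849
vertex 2.171 0.624 -2.505
endloop
endfacet
facet normal 0.488 0.763 0.424
outer loop
vertex 2.171 0.624 -2.505
vertex 4.192 -1.214 -1.524
vertex 4.041 -0.196 -3.18
endloop
endfacet
facet normal 0.488 0.763 0.424
outer loop
vertex 2.323 -0.394 -0.849
vertex 4.192 -1.214 -1.524
vertex 2.171 0.624 -2.505
endloop
endfacet

endsolid


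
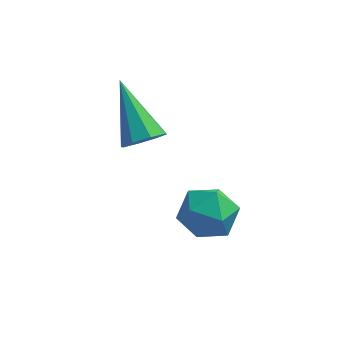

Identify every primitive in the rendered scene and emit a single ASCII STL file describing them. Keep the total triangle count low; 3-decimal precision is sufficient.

solid 
facet normal -0.456 0.876 0.158
outer loop
vertex 3.506 -0.389 -1.699
vertex 3.397 -0.578 -0.963
vertex 4.036 -0.208 -1.173
endloop
endfacet
facet normal 0.035 0.934 -0.357
outer loop
vertex 3.506 -0.389 -1.699
vertex 4.036 -0.208 -1.173
vertex 4.251 -0.478 -1.859
endloop
endfacet
facet normal -0.131 0.470 -0.873
outer loop
vertex 3.506 -0.389 -1.699
vertex 4.251 -0.478 -1.859
vertex 3.745 -1.015 -2.072
endloop
endfacet
facet normal -0.725 0.127 -0.677
outer loop
vertex 3.506 -0.389 -1.699
vertex 3.745 -1.015 -2.072
vertex 3.217 -1.077 -1.518
endloop
endfacet
facet normal -0.925 0.378 -0.040
outer loop
vertex 3.506 -0.389 -1.699
vertex 3.217 -1.077 -1.518
vertex 3.397 -0.578 -0.963
endloop
endfacet
facet normal 0.666 0.741 -0.083
outer loop
vertex 4.251 -0.478 -1.859
vertex 4.036 -0.208 -1.173
vertex 4.603 -0.723 -1.222
endloop
endfacet
facet normal -0.129 0.648 0.751
outer loop
vertex 4.036 -0.208 -1.173
vertex 3.397 -0.578 -0.963
vertex 4.075 -0.785 -0.668
endloop
endfacet
facet normal -0.889 -0.158 0.430
outer loop
vertex 3.397 -0.578 -0.963
vertex 3.217 -1.077 -1.518
vertex 3.569 -1.322 -0.881
endloop
endfacet
facet normal -0.565 -0.565 -0.602
outer loop
vertex 3.217 -1.077 -1.518
vertex 3.745 -1.015 -2.072
vertex 3.784 -1.592 -1.567
endloop
endfacet
facet normal 0.397 -0.010 -0.918
outer loop
vertex 3.745 -1.015 -2.072
vertex 4.251 -0.478 -1.859
vertex 4.423 -1.222 -1.777
endloop
endfacet
facet normal 0.725 -0.127 0.677
outer loop
vertex 4.314 -1.411 -1.041
vertex 4.603 -0.723 -1.222
vertex 4.075 -0.785 -0.668
endloop
endfacet
facet normal 0.131 -0.470 0.873
outer loop
vertex 4.314 -1.411 -1.041
vertex 4.075 -0.785 -0.668
vertex 3.569 -1.322 -0.881
endloop
endfacet
facet normal -0.035 -0.934 0.357
outer loop
vertex 4.314 -1.411 -1.041
vertex 3.569 -1.322 -0.881
vertex 3.784 -1.592 -1.567
endloop
endfacet
facet normal 0.456 -0.876 -0.158
outer loop
vertex 4.314 -1.411 -1.041
vertex 3.784 -1.592 -1.567
vertex 4.423 -1.222 -1.777
endloop
endfacet
facet normal 0.925 -0.378 0.040
outer loop
vertex 4.314 -1.411 -1.041
vertex 4.423 -1.222 -1.777
vertex 4.603 -0.723 -1.222
endloop
endfacet
facet normal 0.565 0.565 0.602
outer loop
vertex 4.075 -0.785 -0.668
vertex 4.603 -0.723 -1.222
vertex 4.036 -0.208 -1.173
endloop
endfacet
facet normal -0.397 0.010 0.918
outer loop
vertex 3.569 -1.322 -0.881
vertex 4.075 -0.785 -0.668
vertex 3.397 -0.578 -0.963
endloop
endfacet
facet normal -0.666 -0.741 0.083
outer loop
vertex 3.784 -1.592 -1.567
vertex 3.569 -1.322 -0.881
vertex 3.217 -1.077 -1.518
endloop
endfacet
facet normal 0.129 -0.648 -0.751
outer loop
vertex 4.423 -1.222 -1.777
vertex 3.784 -1.592 -1.567
vertex 3.745 -1.015 -2.072
endloop
endfacet
facet normal 0.889 0.158 -0.430
outer loop
vertex 4.603 -0.723 -1.222
vertex 4.423 -1.222 -1.777
vertex 4.251 -0.478 -1.859
endloop
endfacet
facet normal 0.457 -0.630 -0.628
outer loop
vertex 2.845 -0.427 0.915
vertex 2.376 -0.463 0.61
vertex 2.827 -0.131 0.605
endloop
endfacet
facet normal 0.716 0.525 0.460
outer loop
vertex 2.845 -0.427 0.915
vertex 2.827 -0.131 0.605
vertex 1.604 0.603 1.67
endloop
endfacet
facet normal 0.457 -0.630 -0.627
outer loop
vertex 2.827 -0.131 0.605
vertex 2.376 -0.463 0.61
vertex 2.545 -0.03 0.298
endloop
endfacet
facet normal 0.439 0.892 -0.110
outer loop
vertex 2.827 -0.131 0.605
vertex 2.545 -0.03 0.298
vertex 1.604 0.603 1.67
endloop
endfacet
facet normal 0.457 -0.630 -0.627
outer loop
vertex 2.545 -0.03 0.298
vertex 2.376 -0.463 0.61
vertex 2.164 -0.183 0.174
endloop
endfacet
facet normal -0.173 0.844 -0.508
outer loop
vertex 2.545 -0.03 0.298
vertex 2.164 -0.183 0.174
vertex 1.604 0.603 1.67
endloop
endfacet
facet normal 0.457 -0.630 -0.627
outer loop
vertex 2.164 -0.183 0.174
vertex 2.376 -0.463 0.61
vertex 1.908 -0.5 0.306
endloop
endfacet
facet normal -0.764 0.408 -0.500
outer loop
vertex 2.164 -0.183 0.174
vertex 1.908 -0.5 0.306
vertex 1.604 0.603 1.67
endloop
endfacet
facet normal 0.457 -0.632 -0.626
outer loop
vertex 1.908 -0.5 0.306
vertex 2.376 -0.463 0.61
vertex 1.925 -0.795 0.616
endloop
endfacet
facet normal -0.983 -0.155 -0.094
outer loop
vertex 1.908 -0.5 0.306
vertex 1.925 -0.795 0.616
vertex 1.604 0.603 1.67
endloop
endfacet
facet normal 0.456 -0.631 -0.627
outer loop
vertex 1.925 -0.795 0.616
vertex 2.376 -0.463 0.61
vertex 2.207 -0.896 0.923
endloop
endfacet
facet normal -0.707 -0.522 0.477
outer loop
vertex 1.925 -0.795 0.616
vertex 2.207 -0.896 0.923
vertex 1.604 0.603 1.67
endloop
endfacet
facet normal 0.456 -0.631 -0.627
outer loop
vertex 2.207 -0.896 0.923
vertex 2.376 -0.463 0.61
vertex 2.588 -0.743 1.046
endloop
endfacet
facet normal -0.093 -0.474 0.876
outer loop
vertex 2.207 -0.896 0.923
vertex 2.588 -0.743 1.046
vertex 1.604 0.603 1.67
endloop
endfacet
facet normal 0.456 -0.631 -0.627
outer loop
vertex 2.588 -0.743 1.046
vertex 2.376 -0.463 0.61
vertex 2.845 -0.427 0.915
endloop
endfacet
facet normal 0.494 -0.042 0.869
outer loop
vertex 2.588 -0.743 1.046
vertex 2.845 -0.427 0.915
vertex 1.604 0.603 1.67
endloop
endfacet

endsolid


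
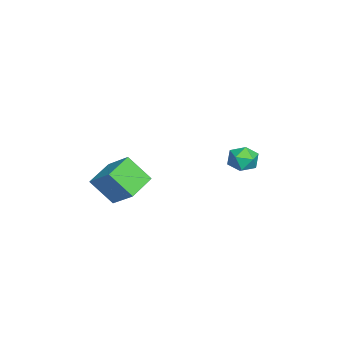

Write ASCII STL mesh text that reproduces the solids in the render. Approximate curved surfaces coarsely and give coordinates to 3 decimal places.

solid 
facet normal 0.088 0.711 0.697
outer loop
vertex -2.218 1.808 -1.869
vertex -1.972 1.26 -1.341
vertex -1.44 1.642 -1.798
endloop
endfacet
facet normal 0.205 0.978 0.044
outer loop
vertex -2.218 1.808 -1.869
vertex -1.44 1.642 -1.798
vertex -1.763 1.742 -2.522
endloop
endfacet
facet normal -0.378 0.857 -0.350
outer loop
vertex -2.218 1.808 -1.869
vertex -1.763 1.742 -2.522
vertex -2.495 1.423 -2.512
endloop
endfacet
facet normal -0.854 0.517 0.059
outer loop
vertex -2.218 1.808 -1.869
vertex -2.495 1.423 -2.512
vertex -2.625 1.125 -1.782
endloop
endfacet
facet normal -0.565 0.427 0.706
outer loop
vertex -2.218 1.808 -1.869
vertex -2.625 1.125 -1.782
vertex -1.972 1.26 -1.341
endloop
endfacet
facet normal 0.746 0.619 -0.247
outer loop
vertex -1.763 1.742 -2.522
vertex -1.44 1.642 -1.798
vertex -1.235 1.155 -2.398
endloop
endfacet
facet normal 0.559 0.187 0.808
outer loop
vertex -1.44 1.642 -1.798
vertex -1.972 1.26 -1.341
vertex -1.365 0.857 -1.668
endloop
endfacet
facet normal -0.498 -0.275 0.822
outer loop
vertex -1.972 1.26 -1.341
vertex -2.625 1.125 -1.782
vertex -2.097 0.538 -1.658
endloop
endfacet
facet normal -0.966 -0.130 -0.225
outer loop
vertex -2.625 1.125 -1.782
vertex -2.495 1.423 -2.512
vertex -2.42 0.638 -2.382
endloop
endfacet
facet normal -0.196 0.422 -0.885
outer loop
vertex -2.495 1.423 -2.512
vertex -1.763 1.742 -2.522
vertex -1.888 1.02 -2.839
endloop
endfacet
facet normal 0.854 -0.517 -0.059
outer loop
vertex -1.642 0.472 -2.311
vertex -1.235 1.155 -2.398
vertex -1.365 0.857 -1.668
endloop
endfacet
facet normal 0.378 -0.857 0.350
outer loop
vertex -1.642 0.472 -2.311
vertex -1.365 0.857 -1.668
vertex -2.097 0.538 -1.658
endloop
endfacet
facet normal -0.205 -0.978 -0.044
outer loop
vertex -1.642 0.472 -2.311
vertex -2.097 0.538 -1.658
vertex -2.42 0.638 -2.382
endloop
endfacet
facet normal -0.088 -0.711 -0.697
outer loop
vertex -1.642 0.472 -2.311
vertex -2.42 0.638 -2.382
vertex -1.888 1.02 -2.839
endloop
endfacet
facet normal 0.565 -0.427 -0.706
outer loop
vertex -1.642 0.472 -2.311
vertex -1.888 1.02 -2.839
vertex -1.235 1.155 -2.398
endloop
endfacet
facet normal 0.966 0.130 0.225
outer loop
vertex -1.365 0.857 -1.668
vertex -1.235 1.155 -2.398
vertex -1.44 1.642 -1.798
endloop
endfacet
facet normal 0.196 -0.422 0.885
outer loop
vertex -2.097 0.538 -1.658
vertex -1.365 0.857 -1.668
vertex -1.972 1.26 -1.341
endloop
endfacet
facet normal -0.746 -0.619 0.247
outer loop
vertex -2.42 0.638 -2.382
vertex -2.097 0.538 -1.658
vertex -2.625 1.125 -1.782
endloop
endfacet
facet normal -0.559 -0.187 -0.808
outer loop
vertex -1.888 1.02 -2.839
vertex -2.42 0.638 -2.382
vertex -2.495 1.423 -2.512
endloop
endfacet
facet normal 0.498 0.275 -0.822
outer loop
vertex -1.235 1.155 -2.398
vertex -1.888 1.02 -2.839
vertex -1.763 1.742 -2.522
endloop
endfacet
facet normal -0.873 0.420 0.248
outer loop
vertex 2.438 -4.191 -0.256
vertex 3.157 -3.247 0.677
vertex 2.597 -3.185 -1.397
endloop
endfacet
facet normal -0.476 -0.626 -0.618
outer loop
vertex 3.863 -3.793 -1.757
vertex 2.438 -4.191 -0.256
vertex 2.597 -3.185 -1.397
endloop
endfacet
facet normal -0.873 0.419 0.248
outer loop
vertex 2.597 -3.185 -1.397
vertex 3.157 -3.247 0.677
vertex 3.316 -2.24 -0.464
endloop
endfacet
facet normal 0.104 0.658 -0.746
outer loop
vertex 3.316 -2.24 -0.464
vertex 3.863 -3.793 -1.757
vertex 2.597 -3.185 -1.397
endloop
endfacet
facet normal -0.104 -0.658 0.746
outer loop
vertex 2.438 -4.191 -0.256
vertex 4.423 -3.855 0.317
vertex 3.157 -3.247 0.677
endloop
endfacet
facet normal -0.477 -0.625 -0.618
outer loop
vertex 3.704 -4.8 -0.616
vertex 2.438 -4.191 -0.256
vertex 3.863 -3.793 -1.757
endloop
endfacet
facet normal -0.104 -0.658 0.746
outer loop
vertex 3.704 -4.8 -0.616
vertex 4.423 -3.855 0.317
vertex 2.438 -4.191 -0.256
endloop
endfacet
facet normal 0.476 0.625 0.618
outer loop
vertex 3.157 -3.247 0.677
vertex 4.423 -3.855 0.317
vertex 3.316 -2.24 -0.464
endloop
endfacet
facet normal 0.104 0.658 -0.746
outer loop
vertex 4.582 -2.849 -0.824
vertex 3.863 -3.793 -1.757
vertex 3.316 -2.24 -0.464
endloop
endfacet
facet normal 0.477 0.625 0.618
outer loop
vertex 3.316 -2.24 -0.464
vertex 4.423 -3.855 0.317
vertex 4.582 -2.849 -0.824
endloop
endfacet
facet normal 0.873 -0.419 -0.248
outer loop
vertex 4.582 -2.849 -0.824
vertex 3.704 -4.8 -0.616
vertex 3.863 -3.793 -1.757
endloop
endfacet
facet normal 0.873 -0.419 -0.248
outer loop
vertex 4.423 -3.855 0.317
vertex 3.704 -4.8 -0.616
vertex 4.582 -2.849 -0.824
endloop
endfacet

endsolid


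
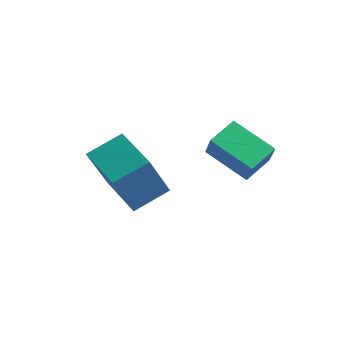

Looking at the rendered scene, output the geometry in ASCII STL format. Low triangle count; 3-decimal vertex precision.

solid 
facet normal -0.858 0.509 0.064
outer loop
vertex -2.693 -1.122 0.619
vertex -1.921 0.098 1.259
vertex -2.356 -0.308 -1.342
endloop
endfacet
facet normal -0.489 -0.773 -0.405
outer loop
vertex -0.519 -1.398 -1.479
vertex -2.693 -1.122 0.619
vertex -2.356 -0.308 -1.342
endloop
endfacet
facet normal -0.858 0.510 0.064
outer loop
vertex -2.356 -0.308 -1.342
vertex -1.921 0.098 1.259
vertex -1.583 0.913 -0.702
endloop
endfacet
facet normal 0.157 0.379 -0.912
outer loop
vertex -1.583 0.913 -0.702
vertex -0.519 -1.398 -1.479
vertex -2.356 -0.308 -1.342
endloop
endfacet
facet normal -0.157 -0.379 0.912
outer loop
vertex -2.693 -1.122 0.619
vertex -0.084 -0.992 1.122
vertex -1.921 0.098 1.259
endloop
endfacet
facet normal -0.489 -0.772 -0.405
outer loop
vertex -0.857 -2.213 0.482
vertex -2.693 -1.122 0.619
vertex -0.519 -1.398 -1.479
endloop
endfacet
facet normal -0.157 -0.379 0.912
outer loop
vertex -0.857 -2.213 0.482
vertex -0.084 -0.992 1.122
vertex -2.693 -1.122 0.619
endloop
endfacet
facet normal 0.489 0.773 0.405
outer loop
vertex -1.921 0.098 1.259
vertex -0.084 -0.992 1.122
vertex -1.583 0.913 -0.702
endloop
endfacet
facet normal 0.157 0.379 -0.912
outer loop
vertex 0.253 -0.178 -0.839
vertex -0.519 -1.398 -1.479
vertex -1.583 0.913 -0.702
endloop
endfacet
facet normal 0.489 0.773 0.405
outer loop
vertex -1.583 0.913 -0.702
vertex -0.084 -0.992 1.122
vertex 0.253 -0.178 -0.839
endloop
endfacet
facet normal 0.858 -0.509 -0.064
outer loop
vertex 0.253 -0.178 -0.839
vertex -0.857 -2.213 0.482
vertex -0.519 -1.398 -1.479
endloop
endfacet
facet normal 0.858 -0.510 -0.064
outer loop
vertex -0.084 -0.992 1.122
vertex -0.857 -2.213 0.482
vertex 0.253 -0.178 -0.839
endloop
endfacet
facet normal -0.916 0.062 0.397
outer loop
vertex 1.282 0.898 1.601
vertex 1.529 2.139 1.977
vertex 0.855 1.3 0.554
endloop
endfacet
facet normal -0.187 -0.940 -0.285
outer loop
vertex 2.631 1.181 -0.217
vertex 1.282 0.898 1.601
vertex 0.855 1.3 0.554
endloop
endfacet
facet normal -0.916 0.062 0.397
outer loop
vertex 0.855 1.3 0.554
vertex 1.529 2.139 1.977
vertex 1.102 2.541 0.931
endloop
endfacet
facet normal -0.356 0.336 -0.872
outer loop
vertex 1.102 2.541 0.931
vertex 2.631 1.181 -0.217
vertex 0.855 1.3 0.554
endloop
endfacet
facet normal 0.356 -0.335 0.872
outer loop
vertex 1.282 0.898 1.601
vertex 3.305 2.02 1.206
vertex 1.529 2.139 1.977
endloop
endfacet
facet normal -0.187 -0.940 -0.285
outer loop
vertex 3.058 0.779 0.829
vertex 1.282 0.898 1.601
vertex 2.631 1.181 -0.217
endloop
endfacet
facet normal 0.356 -0.336 0.872
outer loop
vertex 3.058 0.779 0.829
vertex 3.305 2.02 1.206
vertex 1.282 0.898 1.601
endloop
endfacet
facet normal 0.187 0.940 0.285
outer loop
vertex 1.529 2.139 1.977
vertex 3.305 2.02 1.206
vertex 1.102 2.541 0.931
endloop
endfacet
facet normal -0.357 0.335 -0.872
outer loop
vertex 2.878 2.422 0.159
vertex 2.631 1.181 -0.217
vertex 1.102 2.541 0.931
endloop
endfacet
facet normal 0.187 0.940 0.285
outer loop
vertex 1.102 2.541 0.931
vertex 3.305 2.02 1.206
vertex 2.878 2.422 0.159
endloop
endfacet
facet normal 0.916 -0.062 -0.397
outer loop
vertex 2.878 2.422 0.159
vertex 3.058 0.779 0.829
vertex 2.631 1.181 -0.217
endloop
endfacet
facet normal 0.916 -0.062 -0.397
outer loop
vertex 3.305 2.02 1.206
vertex 3.058 0.779 0.829
vertex 2.878 2.422 0.159
endloop
endfacet

endsolid


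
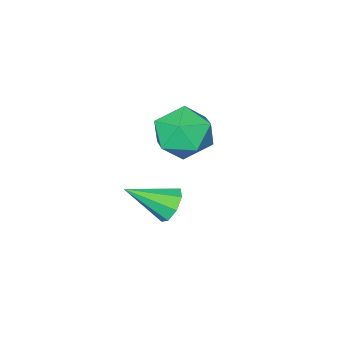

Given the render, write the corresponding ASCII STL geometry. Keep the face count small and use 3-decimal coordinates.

solid 
facet normal 0.148 0.842 0.519
outer loop
vertex -0.835 4.818 0.255
vertex -1.615 4.544 0.922
vertex -0.615 4.245 1.122
endloop
endfacet
facet normal 0.755 0.619 0.218
outer loop
vertex -0.835 4.818 0.255
vertex -0.615 4.245 1.122
vertex -0.152 4.006 0.197
endloop
endfacet
facet normal 0.651 0.582 -0.488
outer loop
vertex -0.835 4.818 0.255
vertex -0.152 4.006 0.197
vertex -0.866 4.157 -0.575
endloop
endfacet
facet normal -0.020 0.782 -0.622
outer loop
vertex -0.835 4.818 0.255
vertex -0.866 4.157 -0.575
vertex -1.769 4.49 -0.127
endloop
endfacet
facet normal -0.331 0.944 0.000
outer loop
vertex -0.835 4.818 0.255
vertex -1.769 4.49 -0.127
vertex -1.615 4.544 0.922
endloop
endfacet
facet normal 0.889 -0.041 0.456
outer loop
vertex -0.152 4.006 0.197
vertex -0.615 4.245 1.122
vertex -0.511 3.23 0.827
endloop
endfacet
facet normal -0.093 0.320 0.943
outer loop
vertex -0.615 4.245 1.122
vertex -1.615 4.544 0.922
vertex -1.414 3.563 1.275
endloop
endfacet
facet normal -0.868 0.485 0.103
outer loop
vertex -1.615 4.544 0.922
vertex -1.769 4.49 -0.127
vertex -2.128 3.714 0.503
endloop
endfacet
facet normal -0.365 0.225 -0.903
outer loop
vertex -1.769 4.49 -0.127
vertex -0.866 4.157 -0.575
vertex -1.665 3.475 -0.422
endloop
endfacet
facet normal 0.721 -0.099 -0.686
outer loop
vertex -0.866 4.157 -0.575
vertex -0.152 4.006 0.197
vertex -0.665 3.176 -0.222
endloop
endfacet
facet normal 0.020 -0.782 0.622
outer loop
vertex -1.445 2.902 0.445
vertex -0.511 3.23 0.827
vertex -1.414 3.563 1.275
endloop
endfacet
facet normal -0.651 -0.582 0.488
outer loop
vertex -1.445 2.902 0.445
vertex -1.414 3.563 1.275
vertex -2.128 3.714 0.503
endloop
endfacet
facet normal -0.755 -0.619 -0.218
outer loop
vertex -1.445 2.902 0.445
vertex -2.128 3.714 0.503
vertex -1.665 3.475 -0.422
endloop
endfacet
facet normal -0.148 -0.842 -0.519
outer loop
vertex -1.445 2.902 0.445
vertex -1.665 3.475 -0.422
vertex -0.665 3.176 -0.222
endloop
endfacet
facet normal 0.331 -0.944 -0.000
outer loop
vertex -1.445 2.902 0.445
vertex -0.665 3.176 -0.222
vertex -0.511 3.23 0.827
endloop
endfacet
facet normal 0.365 -0.225 0.903
outer loop
vertex -1.414 3.563 1.275
vertex -0.511 3.23 0.827
vertex -0.615 4.245 1.122
endloop
endfacet
facet normal -0.721 0.099 0.686
outer loop
vertex -2.128 3.714 0.503
vertex -1.414 3.563 1.275
vertex -1.615 4.544 0.922
endloop
endfacet
facet normal -0.889 0.041 -0.456
outer loop
vertex -1.665 3.475 -0.422
vertex -2.128 3.714 0.503
vertex -1.769 4.49 -0.127
endloop
endfacet
facet normal 0.093 -0.320 -0.943
outer loop
vertex -0.665 3.176 -0.222
vertex -1.665 3.475 -0.422
vertex -0.866 4.157 -0.575
endloop
endfacet
facet normal 0.868 -0.485 -0.103
outer loop
vertex -0.511 3.23 0.827
vertex -0.665 3.176 -0.222
vertex -0.152 4.006 0.197
endloop
endfacet
facet normal -0.687 0.537 -0.489
outer loop
vertex -0.559 3.497 -3.801
vertex -0.983 3.448 -3.259
vertex -0.494 3.893 -3.457
endloop
endfacet
facet normal 0.914 0.169 -0.368
outer loop
vertex -0.559 3.497 -3.801
vertex -0.494 3.893 -3.457
vertex 0.163 2.552 -2.441
endloop
endfacet
facet normal -0.687 0.537 -0.490
outer loop
vertex -0.494 3.893 -3.457
vertex -0.983 3.448 -3.259
vertex -0.716 4.028 -2.998
endloop
endfacet
facet normal 0.799 0.559 0.222
outer loop
vertex -0.494 3.893 -3.457
vertex -0.716 4.028 -2.998
vertex 0.163 2.552 -2.441
endloop
endfacet
facet normal -0.686 0.537 -0.491
outer loop
vertex -0.716 4.028 -2.998
vertex -0.983 3.448 -3.259
vertex -1.095 3.824 -2.691
endloop
endfacet
facet normal 0.359 0.509 0.782
outer loop
vertex -0.716 4.028 -2.998
vertex -1.095 3.824 -2.691
vertex 0.163 2.552 -2.441
endloop
endfacet
facet normal -0.686 0.537 -0.491
outer loop
vertex -1.095 3.824 -2.691
vertex -0.983 3.448 -3.259
vertex -1.408 3.4 -2.717
endloop
endfacet
facet normal -0.147 0.048 0.988
outer loop
vertex -1.095 3.824 -2.691
vertex -1.408 3.4 -2.717
vertex 0.163 2.552 -2.441
endloop
endfacet
facet normal -0.686 0.537 -0.491
outer loop
vertex -1.408 3.4 -2.717
vertex -0.983 3.448 -3.259
vertex -1.472 3.004 -3.061
endloop
endfacet
facet normal -0.425 -0.554 0.716
outer loop
vertex -1.408 3.4 -2.717
vertex -1.472 3.004 -3.061
vertex 0.163 2.552 -2.441
endloop
endfacet
facet normal -0.686 0.538 -0.490
outer loop
vertex -1.472 3.004 -3.061
vertex -0.983 3.448 -3.259
vertex -1.251 2.868 -3.52
endloop
endfacet
facet normal -0.310 -0.942 0.130
outer loop
vertex -1.472 3.004 -3.061
vertex -1.251 2.868 -3.52
vertex 0.163 2.552 -2.441
endloop
endfacet
facet normal -0.686 0.538 -0.490
outer loop
vertex -1.251 2.868 -3.52
vertex -0.983 3.448 -3.259
vertex -0.872 3.072 -3.827
endloop
endfacet
facet normal 0.130 -0.892 -0.432
outer loop
vertex -1.251 2.868 -3.52
vertex -0.872 3.072 -3.827
vertex 0.163 2.552 -2.441
endloop
endfacet
facet normal -0.688 0.536 -0.489
outer loop
vertex -0.872 3.072 -3.827
vertex -0.983 3.448 -3.259
vertex -0.559 3.497 -3.801
endloop
endfacet
facet normal 0.638 -0.431 -0.638
outer loop
vertex -0.872 3.072 -3.827
vertex -0.559 3.497 -3.801
vertex 0.163 2.552 -2.441
endloop
endfacet

endsolid


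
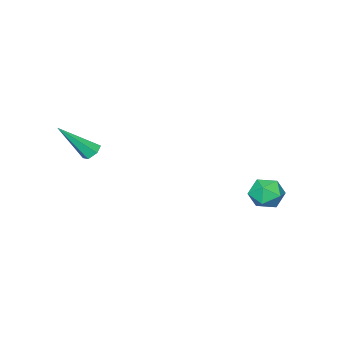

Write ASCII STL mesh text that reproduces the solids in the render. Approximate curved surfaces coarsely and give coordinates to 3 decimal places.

solid 
facet normal -0.319 0.907 -0.274
outer loop
vertex -2.317 4.511 -3.193
vertex -2.977 4.445 -2.643
vertex -2.23 4.787 -2.381
endloop
endfacet
facet normal 0.390 0.858 -0.334
outer loop
vertex -2.317 4.511 -3.193
vertex -2.23 4.787 -2.381
vertex -1.59 4.35 -2.758
endloop
endfacet
facet normal 0.538 0.322 -0.779
outer loop
vertex -2.317 4.511 -3.193
vertex -1.59 4.35 -2.758
vertex -1.941 3.737 -3.253
endloop
endfacet
facet normal -0.081 0.038 -0.996
outer loop
vertex -2.317 4.511 -3.193
vertex -1.941 3.737 -3.253
vertex -2.799 3.796 -3.181
endloop
endfacet
facet normal -0.610 0.400 -0.684
outer loop
vertex -2.317 4.511 -3.193
vertex -2.799 3.796 -3.181
vertex -2.977 4.445 -2.643
endloop
endfacet
facet normal 0.654 0.691 0.308
outer loop
vertex -1.59 4.35 -2.758
vertex -2.23 4.787 -2.381
vertex -1.801 4.184 -1.939
endloop
endfacet
facet normal -0.494 0.770 0.403
outer loop
vertex -2.23 4.787 -2.381
vertex -2.977 4.445 -2.643
vertex -2.659 4.243 -1.867
endloop
endfacet
facet normal -0.965 -0.050 -0.259
outer loop
vertex -2.977 4.445 -2.643
vertex -2.799 3.796 -3.181
vertex -3.01 3.63 -2.362
endloop
endfacet
facet normal -0.108 -0.637 -0.764
outer loop
vertex -2.799 3.796 -3.181
vertex -1.941 3.737 -3.253
vertex -2.37 3.193 -2.739
endloop
endfacet
facet normal 0.893 -0.178 -0.413
outer loop
vertex -1.941 3.737 -3.253
vertex -1.59 4.35 -2.758
vertex -1.623 3.535 -2.477
endloop
endfacet
facet normal 0.081 -0.038 0.996
outer loop
vertex -2.283 3.469 -1.927
vertex -1.801 4.184 -1.939
vertex -2.659 4.243 -1.867
endloop
endfacet
facet normal -0.538 -0.322 0.779
outer loop
vertex -2.283 3.469 -1.927
vertex -2.659 4.243 -1.867
vertex -3.01 3.63 -2.362
endloop
endfacet
facet normal -0.390 -0.858 0.334
outer loop
vertex -2.283 3.469 -1.927
vertex -3.01 3.63 -2.362
vertex -2.37 3.193 -2.739
endloop
endfacet
facet normal 0.319 -0.907 0.274
outer loop
vertex -2.283 3.469 -1.927
vertex -2.37 3.193 -2.739
vertex -1.623 3.535 -2.477
endloop
endfacet
facet normal 0.610 -0.400 0.684
outer loop
vertex -2.283 3.469 -1.927
vertex -1.623 3.535 -2.477
vertex -1.801 4.184 -1.939
endloop
endfacet
facet normal 0.108 0.637 0.764
outer loop
vertex -2.659 4.243 -1.867
vertex -1.801 4.184 -1.939
vertex -2.23 4.787 -2.381
endloop
endfacet
facet normal -0.893 0.178 0.413
outer loop
vertex -3.01 3.63 -2.362
vertex -2.659 4.243 -1.867
vertex -2.977 4.445 -2.643
endloop
endfacet
facet normal -0.654 -0.691 -0.308
outer loop
vertex -2.37 3.193 -2.739
vertex -3.01 3.63 -2.362
vertex -2.799 3.796 -3.181
endloop
endfacet
facet normal 0.494 -0.770 -0.403
outer loop
vertex -1.623 3.535 -2.477
vertex -2.37 3.193 -2.739
vertex -1.941 3.737 -3.253
endloop
endfacet
facet normal 0.965 0.050 0.259
outer loop
vertex -1.801 4.184 -1.939
vertex -1.623 3.535 -2.477
vertex -1.59 4.35 -2.758
endloop
endfacet
facet normal -0.529 0.421 -0.737
outer loop
vertex 3.046 -1.009 -0.259
vertex 2.63 -1.22 -0.081
vertex 2.768 -0.767 0.079
endloop
endfacet
facet normal 0.737 0.663 0.131
outer loop
vertex 3.046 -1.009 -0.259
vertex 2.768 -0.767 0.079
vertex 3.71 -2.08 1.421
endloop
endfacet
facet normal -0.530 0.421 -0.736
outer loop
vertex 2.768 -0.767 0.079
vertex 2.63 -1.22 -0.081
vertex 2.352 -0.979 0.257
endloop
endfacet
facet normal -0.049 0.697 0.716
outer loop
vertex 2.768 -0.767 0.079
vertex 2.352 -0.979 0.257
vertex 3.71 -2.08 1.421
endloop
endfacet
facet normal -0.530 0.421 -0.736
outer loop
vertex 2.352 -0.979 0.257
vertex 2.63 -1.22 -0.081
vertex 2.213 -1.432 0.098
endloop
endfacet
facet normal -0.674 -0.052 0.737
outer loop
vertex 2.352 -0.979 0.257
vertex 2.213 -1.432 0.098
vertex 3.71 -2.08 1.421
endloop
endfacet
facet normal -0.530 0.422 -0.735
outer loop
vertex 2.213 -1.432 0.098
vertex 2.63 -1.22 -0.081
vertex 2.491 -1.673 -0.241
endloop
endfacet
facet normal -0.516 -0.839 0.173
outer loop
vertex 2.213 -1.432 0.098
vertex 2.491 -1.673 -0.241
vertex 3.71 -2.08 1.421
endloop
endfacet
facet normal -0.528 0.422 -0.737
outer loop
vertex 2.491 -1.673 -0.241
vertex 2.63 -1.22 -0.081
vertex 2.908 -1.462 -0.419
endloop
endfacet
facet normal 0.267 -0.873 -0.409
outer loop
vertex 2.491 -1.673 -0.241
vertex 2.908 -1.462 -0.419
vertex 3.71 -2.08 1.421
endloop
endfacet
facet normal -0.529 0.421 -0.737
outer loop
vertex 2.908 -1.462 -0.419
vertex 2.63 -1.22 -0.081
vertex 3.046 -1.009 -0.259
endloop
endfacet
facet normal 0.895 -0.121 -0.430
outer loop
vertex 2.908 -1.462 -0.419
vertex 3.046 -1.009 -0.259
vertex 3.71 -2.08 1.421
endloop
endfacet

endsolid


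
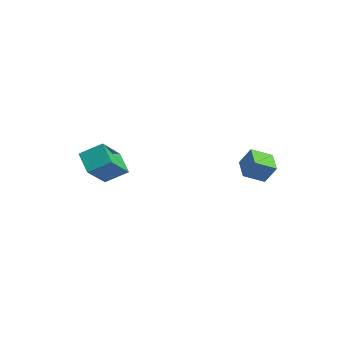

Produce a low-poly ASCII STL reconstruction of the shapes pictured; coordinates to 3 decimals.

solid 
facet normal -0.837 0.018 0.547
outer loop
vertex -2.675 -2.142 -2.062
vertex -3.5 -0.932 -3.365
vertex -3.129 -3.165 -2.724
endloop
endfacet
facet normal 0.421 -0.617 0.665
outer loop
vertex -2.04 -3.188 -3.435
vertex -2.675 -2.142 -2.062
vertex -3.129 -3.165 -2.724
endloop
endfacet
facet normal -0.838 0.017 0.546
outer loop
vertex -3.129 -3.165 -2.724
vertex -3.5 -0.932 -3.365
vertex -3.953 -1.955 -4.028
endloop
endfacet
facet normal -0.349 -0.787 -0.509
outer loop
vertex -3.953 -1.955 -4.028
vertex -2.04 -3.188 -3.435
vertex -3.129 -3.165 -2.724
endloop
endfacet
facet normal 0.349 0.787 0.509
outer loop
vertex -2.675 -2.142 -2.062
vertex -2.411 -0.955 -4.076
vertex -3.5 -0.932 -3.365
endloop
endfacet
facet normal 0.421 -0.617 0.665
outer loop
vertex -1.587 -2.165 -2.772
vertex -2.675 -2.142 -2.062
vertex -2.04 -3.188 -3.435
endloop
endfacet
facet normal 0.349 0.787 0.509
outer loop
vertex -1.587 -2.165 -2.772
vertex -2.411 -0.955 -4.076
vertex -2.675 -2.142 -2.062
endloop
endfacet
facet normal -0.421 0.617 -0.665
outer loop
vertex -3.5 -0.932 -3.365
vertex -2.411 -0.955 -4.076
vertex -3.953 -1.955 -4.028
endloop
endfacet
facet normal -0.349 -0.787 -0.509
outer loop
vertex -2.865 -1.978 -4.738
vertex -2.04 -3.188 -3.435
vertex -3.953 -1.955 -4.028
endloop
endfacet
facet normal -0.421 0.617 -0.665
outer loop
vertex -3.953 -1.955 -4.028
vertex -2.411 -0.955 -4.076
vertex -2.865 -1.978 -4.738
endloop
endfacet
facet normal 0.838 -0.017 -0.546
outer loop
vertex -2.865 -1.978 -4.738
vertex -1.587 -2.165 -2.772
vertex -2.04 -3.188 -3.435
endloop
endfacet
facet normal 0.837 -0.018 -0.546
outer loop
vertex -2.411 -0.955 -4.076
vertex -1.587 -2.165 -2.772
vertex -2.865 -1.978 -4.738
endloop
endfacet
facet normal -0.355 -0.363 -0.862
outer loop
vertex 1.966 2.772 -3.094
vertex 0.872 3.13 -2.794
vertex 2.161 3.795 -3.605
endloop
endfacet
facet normal 0.920 -0.301 -0.252
outer loop
vertex 2.548 4.19 -2.666
vertex 1.966 2.772 -3.094
vertex 2.161 3.795 -3.605
endloop
endfacet
facet normal -0.355 -0.363 -0.862
outer loop
vertex 2.161 3.795 -3.605
vertex 0.872 3.13 -2.794
vertex 1.066 4.153 -3.305
endloop
endfacet
facet normal 0.168 0.882 -0.440
outer loop
vertex 1.066 4.153 -3.305
vertex 2.548 4.19 -2.666
vertex 2.161 3.795 -3.605
endloop
endfacet
facet normal -0.168 -0.882 0.440
outer loop
vertex 1.966 2.772 -3.094
vertex 1.259 3.525 -1.855
vertex 0.872 3.13 -2.794
endloop
endfacet
facet normal 0.919 -0.301 -0.253
outer loop
vertex 2.354 3.167 -2.155
vertex 1.966 2.772 -3.094
vertex 2.548 4.19 -2.666
endloop
endfacet
facet normal -0.168 -0.882 0.440
outer loop
vertex 2.354 3.167 -2.155
vertex 1.259 3.525 -1.855
vertex 1.966 2.772 -3.094
endloop
endfacet
facet normal -0.920 0.301 0.253
outer loop
vertex 0.872 3.13 -2.794
vertex 1.259 3.525 -1.855
vertex 1.066 4.153 -3.305
endloop
endfacet
facet normal 0.168 0.882 -0.440
outer loop
vertex 1.454 4.548 -2.366
vertex 2.548 4.19 -2.666
vertex 1.066 4.153 -3.305
endloop
endfacet
facet normal -0.919 0.302 0.253
outer loop
vertex 1.066 4.153 -3.305
vertex 1.259 3.525 -1.855
vertex 1.454 4.548 -2.366
endloop
endfacet
facet normal 0.355 0.363 0.862
outer loop
vertex 1.454 4.548 -2.366
vertex 2.354 3.167 -2.155
vertex 2.548 4.19 -2.666
endloop
endfacet
facet normal 0.355 0.363 0.862
outer loop
vertex 1.259 3.525 -1.855
vertex 2.354 3.167 -2.155
vertex 1.454 4.548 -2.366
endloop
endfacet

endsolid


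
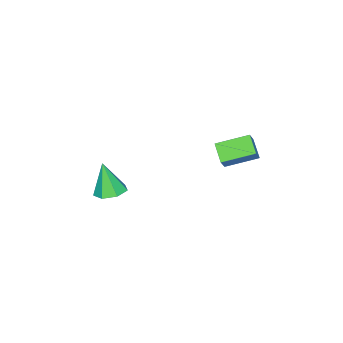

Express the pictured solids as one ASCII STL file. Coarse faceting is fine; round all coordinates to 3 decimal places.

solid 
facet normal -0.634 0.709 0.309
outer loop
vertex 0.242 3.207 2.738
vertex 0.766 3.352 3.48
vertex 0.859 4.017 2.143
endloop
endfacet
facet normal -0.570 -0.158 -0.806
outer loop
vertex 1.974 2.768 1.6
vertex 0.242 3.207 2.738
vertex 0.859 4.017 2.143
endloop
endfacet
facet normal -0.633 0.710 0.309
outer loop
vertex 0.859 4.017 2.143
vertex 0.766 3.352 3.48
vertex 1.384 4.162 2.885
endloop
endfacet
facet normal 0.523 0.687 -0.505
outer loop
vertex 1.384 4.162 2.885
vertex 1.974 2.768 1.6
vertex 0.859 4.017 2.143
endloop
endfacet
facet normal -0.524 -0.687 0.504
outer loop
vertex 0.242 3.207 2.738
vertex 1.881 2.103 2.937
vertex 0.766 3.352 3.48
endloop
endfacet
facet normal -0.570 -0.158 -0.806
outer loop
vertex 1.356 1.958 2.195
vertex 0.242 3.207 2.738
vertex 1.974 2.768 1.6
endloop
endfacet
facet normal -0.524 -0.686 0.505
outer loop
vertex 1.356 1.958 2.195
vertex 1.881 2.103 2.937
vertex 0.242 3.207 2.738
endloop
endfacet
facet normal 0.570 0.158 0.807
outer loop
vertex 0.766 3.352 3.48
vertex 1.881 2.103 2.937
vertex 1.384 4.162 2.885
endloop
endfacet
facet normal 0.524 0.687 -0.504
outer loop
vertex 2.498 2.913 2.342
vertex 1.974 2.768 1.6
vertex 1.384 4.162 2.885
endloop
endfacet
facet normal 0.570 0.158 0.806
outer loop
vertex 1.384 4.162 2.885
vertex 1.881 2.103 2.937
vertex 2.498 2.913 2.342
endloop
endfacet
facet normal 0.633 -0.710 -0.309
outer loop
vertex 2.498 2.913 2.342
vertex 1.356 1.958 2.195
vertex 1.974 2.768 1.6
endloop
endfacet
facet normal 0.633 -0.710 -0.309
outer loop
vertex 1.881 2.103 2.937
vertex 1.356 1.958 2.195
vertex 2.498 2.913 2.342
endloop
endfacet
facet normal 0.056 0.306 -0.951
outer loop
vertex 4.255 -3.001 -2.26
vertex 3.374 -3.156 -2.362
vertex 3.784 -2.401 -2.095
endloop
endfacet
facet normal 0.711 0.398 0.580
outer loop
vertex 4.255 -3.001 -2.26
vertex 3.784 -2.401 -2.095
vertex 3.266 -3.744 -0.538
endloop
endfacet
facet normal 0.056 0.306 -0.951
outer loop
vertex 3.784 -2.401 -2.095
vertex 3.374 -3.156 -2.362
vertex 3.004 -2.369 -2.131
endloop
endfacet
facet normal 0.001 0.757 0.653
outer loop
vertex 3.784 -2.401 -2.095
vertex 3.004 -2.369 -2.131
vertex 3.266 -3.744 -0.538
endloop
endfacet
facet normal 0.056 0.306 -0.951
outer loop
vertex 3.004 -2.369 -2.131
vertex 3.374 -3.156 -2.362
vertex 2.504 -2.93 -2.341
endloop
endfacet
facet normal -0.727 0.456 0.513
outer loop
vertex 3.004 -2.369 -2.131
vertex 2.504 -2.93 -2.341
vertex 3.266 -3.744 -0.538
endloop
endfacet
facet normal 0.057 0.307 -0.950
outer loop
vertex 2.504 -2.93 -2.341
vertex 3.374 -3.156 -2.362
vertex 2.658 -3.661 -2.568
endloop
endfacet
facet normal -0.924 -0.277 0.265
outer loop
vertex 2.504 -2.93 -2.341
vertex 2.658 -3.661 -2.568
vertex 3.266 -3.744 -0.538
endloop
endfacet
facet normal 0.058 0.306 -0.950
outer loop
vertex 2.658 -3.661 -2.568
vertex 3.374 -3.156 -2.362
vertex 3.352 -4.012 -2.639
endloop
endfacet
facet normal -0.441 -0.892 0.096
outer loop
vertex 2.658 -3.661 -2.568
vertex 3.352 -4.012 -2.639
vertex 3.266 -3.744 -0.538
endloop
endfacet
facet normal 0.057 0.306 -0.950
outer loop
vertex 3.352 -4.012 -2.639
vertex 3.374 -3.156 -2.362
vertex 4.063 -3.718 -2.502
endloop
endfacet
facet normal 0.357 -0.925 0.133
outer loop
vertex 3.352 -4.012 -2.639
vertex 4.063 -3.718 -2.502
vertex 3.266 -3.744 -0.538
endloop
endfacet
facet normal 0.056 0.306 -0.950
outer loop
vertex 4.063 -3.718 -2.502
vertex 3.374 -3.156 -2.362
vertex 4.255 -3.001 -2.26
endloop
endfacet
facet normal 0.869 -0.350 0.348
outer loop
vertex 4.063 -3.718 -2.502
vertex 4.255 -3.001 -2.26
vertex 3.266 -3.744 -0.538
endloop
endfacet

endsolid


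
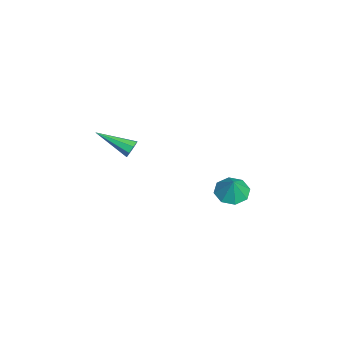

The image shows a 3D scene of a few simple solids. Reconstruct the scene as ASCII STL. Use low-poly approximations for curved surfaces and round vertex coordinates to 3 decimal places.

solid 
facet normal -0.427 -0.015 -0.904
outer loop
vertex -2.258 3.586 -3.954
vertex -3.101 3.47 -3.554
vertex -2.583 4.212 -3.811
endloop
endfacet
facet normal 0.888 0.416 0.198
outer loop
vertex -2.258 3.586 -3.954
vertex -2.583 4.212 -3.811
vertex -2.559 3.49 -2.406
endloop
endfacet
facet normal -0.426 -0.016 -0.905
outer loop
vertex -2.583 4.212 -3.811
vertex -3.101 3.47 -3.554
vertex -3.212 4.403 -3.518
endloop
endfacet
facet normal 0.433 0.805 0.406
outer loop
vertex -2.583 4.212 -3.811
vertex -3.212 4.403 -3.518
vertex -2.559 3.49 -2.406
endloop
endfacet
facet normal -0.426 -0.016 -0.904
outer loop
vertex -3.212 4.403 -3.518
vertex -3.101 3.47 -3.554
vertex -3.776 4.048 -3.246
endloop
endfacet
facet normal -0.132 0.727 0.674
outer loop
vertex -3.212 4.403 -3.518
vertex -3.776 4.048 -3.246
vertex -2.559 3.49 -2.406
endloop
endfacet
facet normal -0.426 -0.015 -0.905
outer loop
vertex -3.776 4.048 -3.246
vertex -3.101 3.47 -3.554
vertex -3.944 3.354 -3.155
endloop
endfacet
facet normal -0.480 0.227 0.847
outer loop
vertex -3.776 4.048 -3.246
vertex -3.944 3.354 -3.155
vertex -2.559 3.49 -2.406
endloop
endfacet
facet normal -0.426 -0.015 -0.905
outer loop
vertex -3.944 3.354 -3.155
vertex -3.101 3.47 -3.554
vertex -3.618 2.729 -3.298
endloop
endfacet
facet normal -0.405 -0.400 0.822
outer loop
vertex -3.944 3.354 -3.155
vertex -3.618 2.729 -3.298
vertex -2.559 3.49 -2.406
endloop
endfacet
facet normal -0.426 -0.015 -0.904
outer loop
vertex -3.618 2.729 -3.298
vertex -3.101 3.47 -3.554
vertex -2.99 2.538 -3.591
endloop
endfacet
facet normal 0.048 -0.787 0.615
outer loop
vertex -3.618 2.729 -3.298
vertex -2.99 2.538 -3.591
vertex -2.559 3.49 -2.406
endloop
endfacet
facet normal -0.427 -0.015 -0.904
outer loop
vertex -2.99 2.538 -3.591
vertex -3.101 3.47 -3.554
vertex -2.426 2.893 -3.863
endloop
endfacet
facet normal 0.614 -0.709 0.347
outer loop
vertex -2.99 2.538 -3.591
vertex -2.426 2.893 -3.863
vertex -2.559 3.49 -2.406
endloop
endfacet
facet normal -0.427 -0.015 -0.904
outer loop
vertex -2.426 2.893 -3.863
vertex -3.101 3.47 -3.554
vertex -2.258 3.586 -3.954
endloop
endfacet
facet normal 0.962 -0.210 0.174
outer loop
vertex -2.426 2.893 -3.863
vertex -2.258 3.586 -3.954
vertex -2.559 3.49 -2.406
endloop
endfacet
facet normal 0.330 0.861 -0.386
outer loop
vertex 2.062 -1.515 3.869
vertex 1.745 -1.581 3.45
vertex 1.696 -1.35 3.924
endloop
endfacet
facet normal 0.186 0.087 0.979
outer loop
vertex 2.062 -1.515 3.869
vertex 1.696 -1.35 3.924
vertex 1.095 -3.279 4.21
endloop
endfacet
facet normal 0.329 0.862 -0.386
outer loop
vertex 1.696 -1.35 3.924
vertex 1.745 -1.581 3.45
vertex 1.358 -1.321 3.701
endloop
endfacet
facet normal -0.512 0.280 0.812
outer loop
vertex 1.696 -1.35 3.924
vertex 1.358 -1.321 3.701
vertex 1.095 -3.279 4.21
endloop
endfacet
facet normal 0.329 0.862 -0.385
outer loop
vertex 1.358 -1.321 3.701
vertex 1.745 -1.581 3.45
vertex 1.247 -1.444 3.331
endloop
endfacet
facet normal -0.956 0.187 0.225
outer loop
vertex 1.358 -1.321 3.701
vertex 1.247 -1.444 3.331
vertex 1.095 -3.279 4.21
endloop
endfacet
facet normal 0.329 0.861 -0.387
outer loop
vertex 1.247 -1.444 3.331
vertex 1.745 -1.581 3.45
vertex 1.428 -1.648 3.031
endloop
endfacet
facet normal -0.887 -0.138 -0.441
outer loop
vertex 1.247 -1.444 3.331
vertex 1.428 -1.648 3.031
vertex 1.095 -3.279 4.21
endloop
endfacet
facet normal 0.330 0.861 -0.387
outer loop
vertex 1.428 -1.648 3.031
vertex 1.745 -1.581 3.45
vertex 1.794 -1.813 2.976
endloop
endfacet
facet normal -0.346 -0.502 -0.793
outer loop
vertex 1.428 -1.648 3.031
vertex 1.794 -1.813 2.976
vertex 1.095 -3.279 4.21
endloop
endfacet
facet normal 0.329 0.861 -0.387
outer loop
vertex 1.794 -1.813 2.976
vertex 1.745 -1.581 3.45
vertex 2.132 -1.842 3.199
endloop
endfacet
facet normal 0.353 -0.695 -0.626
outer loop
vertex 1.794 -1.813 2.976
vertex 2.132 -1.842 3.199
vertex 1.095 -3.279 4.21
endloop
endfacet
facet normal 0.331 0.861 -0.386
outer loop
vertex 2.132 -1.842 3.199
vertex 1.745 -1.581 3.45
vertex 2.243 -1.719 3.569
endloop
endfacet
facet normal 0.797 -0.603 -0.039
outer loop
vertex 2.132 -1.842 3.199
vertex 2.243 -1.719 3.569
vertex 1.095 -3.279 4.21
endloop
endfacet
facet normal 0.331 0.861 -0.386
outer loop
vertex 2.243 -1.719 3.569
vertex 1.745 -1.581 3.45
vertex 2.062 -1.515 3.869
endloop
endfacet
facet normal 0.727 -0.277 0.628
outer loop
vertex 2.243 -1.719 3.569
vertex 2.062 -1.515 3.869
vertex 1.095 -3.279 4.21
endloop
endfacet

endsolid


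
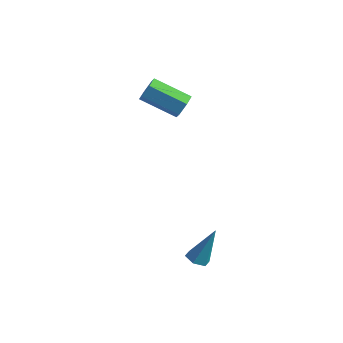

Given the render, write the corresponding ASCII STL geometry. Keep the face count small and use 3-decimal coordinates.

solid 
facet normal -0.281 -0.348 -0.894
outer loop
vertex 3.644 -2.5 -3.332
vertex 3.186 -2.834 -3.058
vertex 3.073 -2.245 -3.252
endloop
endfacet
facet normal 0.380 0.907 -0.182
outer loop
vertex 3.644 -2.5 -3.332
vertex 3.073 -2.245 -3.252
vertex 3.754 -2.126 -1.242
endloop
endfacet
facet normal -0.280 -0.348 -0.894
outer loop
vertex 3.073 -2.245 -3.252
vertex 3.186 -2.834 -3.058
vertex 2.615 -2.58 -2.978
endloop
endfacet
facet normal -0.533 0.836 0.131
outer loop
vertex 3.073 -2.245 -3.252
vertex 2.615 -2.58 -2.978
vertex 3.754 -2.126 -1.242
endloop
endfacet
facet normal -0.280 -0.348 -0.894
outer loop
vertex 2.615 -2.58 -2.978
vertex 3.186 -2.834 -3.058
vertex 2.727 -3.168 -2.784
endloop
endfacet
facet normal -0.838 0.020 0.545
outer loop
vertex 2.615 -2.58 -2.978
vertex 2.727 -3.168 -2.784
vertex 3.754 -2.126 -1.242
endloop
endfacet
facet normal -0.280 -0.349 -0.894
outer loop
vertex 2.727 -3.168 -2.784
vertex 3.186 -2.834 -3.058
vertex 3.298 -3.423 -2.863
endloop
endfacet
facet normal -0.235 -0.726 0.647
outer loop
vertex 2.727 -3.168 -2.784
vertex 3.298 -3.423 -2.863
vertex 3.754 -2.126 -1.242
endloop
endfacet
facet normal -0.280 -0.349 -0.894
outer loop
vertex 3.298 -3.423 -2.863
vertex 3.186 -2.834 -3.058
vertex 3.756 -3.088 -3.137
endloop
endfacet
facet normal 0.678 -0.655 0.333
outer loop
vertex 3.298 -3.423 -2.863
vertex 3.756 -3.088 -3.137
vertex 3.754 -2.126 -1.242
endloop
endfacet
facet normal -0.280 -0.350 -0.894
outer loop
vertex 3.756 -3.088 -3.137
vertex 3.186 -2.834 -3.058
vertex 3.644 -2.5 -3.332
endloop
endfacet
facet normal 0.984 0.161 -0.081
outer loop
vertex 3.756 -3.088 -3.137
vertex 3.644 -2.5 -3.332
vertex 3.754 -2.126 -1.242
endloop
endfacet
facet normal 0.881 0.196 -0.430
outer loop
vertex -1.023 3.551 1.947
vertex -1.371 3.879 1.383
vertex -1.171 4.275 1.974
endloop
endfacet
facet normal 0.428 0.054 0.902
outer loop
vertex -1.023 3.551 1.947
vertex -1.171 4.275 1.974
vertex -2.901 3.133 2.862
endloop
endfacet
facet normal 0.428 0.054 0.902
outer loop
vertex -2.901 3.133 2.862
vertex -1.171 4.275 1.974
vertex -3.049 3.858 2.889
endloop
endfacet
facet normal -0.882 -0.196 0.429
outer loop
vertex -2.901 3.133 2.862
vertex -3.049 3.858 2.889
vertex -3.249 3.461 2.297
endloop
endfacet
facet normal 0.881 0.196 -0.430
outer loop
vertex -1.171 4.275 1.974
vertex -1.371 3.879 1.383
vertex -1.519 4.603 1.41
endloop
endfacet
facet normal 0.041 0.875 0.483
outer loop
vertex -1.171 4.275 1.974
vertex -1.519 4.603 1.41
vertex -3.049 3.858 2.889
endloop
endfacet
facet normal 0.041 0.875 0.483
outer loop
vertex -3.049 3.858 2.889
vertex -1.519 4.603 1.41
vertex -3.397 4.186 2.325
endloop
endfacet
facet normal -0.881 -0.197 0.430
outer loop
vertex -3.049 3.858 2.889
vertex -3.397 4.186 2.325
vertex -3.249 3.461 2.297
endloop
endfacet
facet normal 0.882 0.196 -0.429
outer loop
vertex -1.519 4.603 1.41
vertex -1.371 3.879 1.383
vertex -1.719 4.207 0.818
endloop
endfacet
facet normal -0.387 0.822 -0.419
outer loop
vertex -1.519 4.603 1.41
vertex -1.719 4.207 0.818
vertex -3.397 4.186 2.325
endloop
endfacet
facet normal -0.387 0.821 -0.420
outer loop
vertex -3.397 4.186 2.325
vertex -1.719 4.207 0.818
vertex -3.597 3.789 1.733
endloop
endfacet
facet normal -0.881 -0.197 0.430
outer loop
vertex -3.397 4.186 2.325
vertex -3.597 3.789 1.733
vertex -3.249 3.461 2.297
endloop
endfacet
facet normal 0.882 0.196 -0.429
outer loop
vertex -1.719 4.207 0.818
vertex -1.371 3.879 1.383
vertex -1.571 3.482 0.791
endloop
endfacet
facet normal -0.428 -0.054 -0.902
outer loop
vertex -1.719 4.207 0.818
vertex -1.571 3.482 0.791
vertex -3.597 3.789 1.733
endloop
endfacet
facet normal -0.428 -0.054 -0.902
outer loop
vertex -3.597 3.789 1.733
vertex -1.571 3.482 0.791
vertex -3.449 3.065 1.706
endloop
endfacet
facet normal -0.881 -0.196 0.430
outer loop
vertex -3.597 3.789 1.733
vertex -3.449 3.065 1.706
vertex -3.249 3.461 2.297
endloop
endfacet
facet normal 0.881 0.197 -0.430
outer loop
vertex -1.571 3.482 0.791
vertex -1.371 3.879 1.383
vertex -1.223 3.154 1.355
endloop
endfacet
facet normal -0.041 -0.875 -0.483
outer loop
vertex -1.571 3.482 0.791
vertex -1.223 3.154 1.355
vertex -3.449 3.065 1.706
endloop
endfacet
facet normal -0.041 -0.875 -0.483
outer loop
vertex -3.449 3.065 1.706
vertex -1.223 3.154 1.355
vertex -3.101 2.737 2.27
endloop
endfacet
facet normal -0.881 -0.196 0.430
outer loop
vertex -3.449 3.065 1.706
vertex -3.101 2.737 2.27
vertex -3.249 3.461 2.297
endloop
endfacet
facet normal 0.881 0.197 -0.430
outer loop
vertex -1.223 3.154 1.355
vertex -1.371 3.879 1.383
vertex -1.023 3.551 1.947
endloop
endfacet
facet normal 0.387 -0.821 0.420
outer loop
vertex -1.223 3.154 1.355
vertex -1.023 3.551 1.947
vertex -3.101 2.737 2.27
endloop
endfacet
facet normal 0.387 -0.822 0.419
outer loop
vertex -3.101 2.737 2.27
vertex -1.023 3.551 1.947
vertex -2.901 3.133 2.862
endloop
endfacet
facet normal -0.882 -0.196 0.429
outer loop
vertex -3.101 2.737 2.27
vertex -2.901 3.133 2.862
vertex -3.249 3.461 2.297
endloop
endfacet

endsolid
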